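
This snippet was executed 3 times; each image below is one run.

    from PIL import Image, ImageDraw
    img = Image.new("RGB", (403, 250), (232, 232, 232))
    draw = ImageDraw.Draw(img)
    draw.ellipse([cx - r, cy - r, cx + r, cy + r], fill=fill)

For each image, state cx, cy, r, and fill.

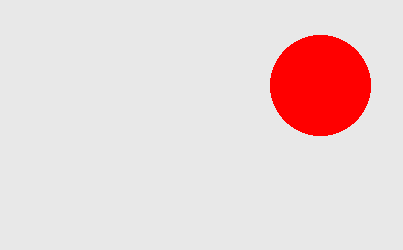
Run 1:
cx = 320; cy = 85; r = 50; fill = 'red'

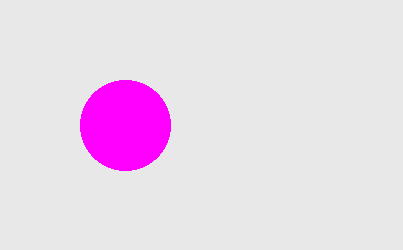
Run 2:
cx = 125
cy = 125
r = 45
fill = 'magenta'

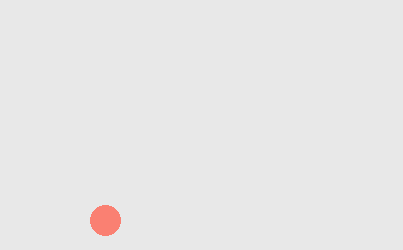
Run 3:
cx = 105
cy = 220
r = 15
fill = 'salmon'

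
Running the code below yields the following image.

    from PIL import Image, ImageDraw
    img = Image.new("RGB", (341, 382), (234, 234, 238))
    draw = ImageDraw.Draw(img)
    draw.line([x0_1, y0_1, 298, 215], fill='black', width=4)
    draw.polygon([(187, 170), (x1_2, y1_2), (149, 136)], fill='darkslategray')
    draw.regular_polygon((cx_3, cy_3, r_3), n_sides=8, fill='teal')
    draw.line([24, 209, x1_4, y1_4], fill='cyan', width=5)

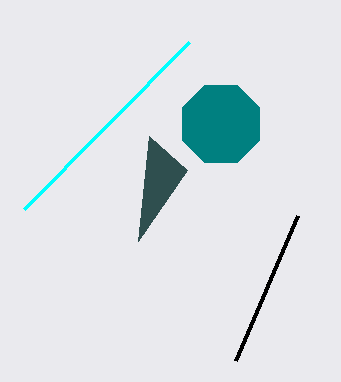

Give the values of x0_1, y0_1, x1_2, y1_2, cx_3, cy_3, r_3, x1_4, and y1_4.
x0_1 = 236
y0_1 = 360
x1_2 = 138
y1_2 = 241
cx_3 = 221
cy_3 = 124
r_3 = 42
x1_4 = 189
y1_4 = 42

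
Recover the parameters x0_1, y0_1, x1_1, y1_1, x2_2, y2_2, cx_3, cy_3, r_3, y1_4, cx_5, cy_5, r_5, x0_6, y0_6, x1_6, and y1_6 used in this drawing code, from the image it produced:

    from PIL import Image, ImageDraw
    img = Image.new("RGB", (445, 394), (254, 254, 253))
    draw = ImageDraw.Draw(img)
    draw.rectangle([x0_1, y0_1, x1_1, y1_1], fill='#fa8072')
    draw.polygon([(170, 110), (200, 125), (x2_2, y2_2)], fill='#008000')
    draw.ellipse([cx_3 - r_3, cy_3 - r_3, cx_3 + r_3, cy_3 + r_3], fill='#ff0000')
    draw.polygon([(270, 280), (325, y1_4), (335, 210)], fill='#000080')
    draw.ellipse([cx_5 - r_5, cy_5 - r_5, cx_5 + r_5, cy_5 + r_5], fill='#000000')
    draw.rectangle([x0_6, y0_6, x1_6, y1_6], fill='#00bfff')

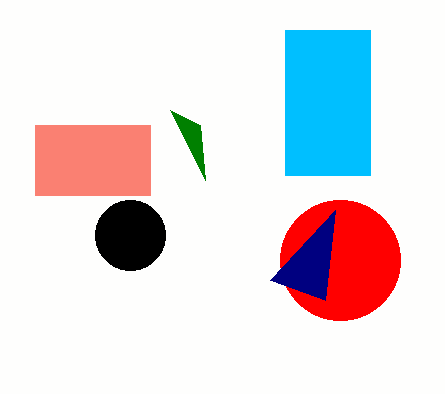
x0_1 = 35
y0_1 = 125
x1_1 = 150
y1_1 = 195
x2_2 = 205
y2_2 = 180
cx_3 = 340
cy_3 = 260
r_3 = 60
y1_4 = 300
cx_5 = 130
cy_5 = 235
r_5 = 35
x0_6 = 285
y0_6 = 30
x1_6 = 370
y1_6 = 175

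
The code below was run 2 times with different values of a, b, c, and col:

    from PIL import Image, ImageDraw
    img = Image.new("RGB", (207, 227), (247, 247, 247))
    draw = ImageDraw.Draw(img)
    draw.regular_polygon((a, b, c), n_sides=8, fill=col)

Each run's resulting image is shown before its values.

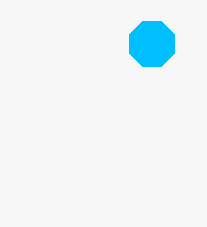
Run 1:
a = 152, b = 44, c = 24, col = 'deepskyblue'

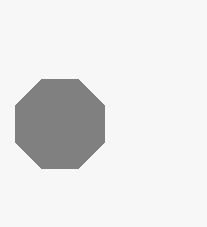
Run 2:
a = 60
b = 124
c = 48
col = 'gray'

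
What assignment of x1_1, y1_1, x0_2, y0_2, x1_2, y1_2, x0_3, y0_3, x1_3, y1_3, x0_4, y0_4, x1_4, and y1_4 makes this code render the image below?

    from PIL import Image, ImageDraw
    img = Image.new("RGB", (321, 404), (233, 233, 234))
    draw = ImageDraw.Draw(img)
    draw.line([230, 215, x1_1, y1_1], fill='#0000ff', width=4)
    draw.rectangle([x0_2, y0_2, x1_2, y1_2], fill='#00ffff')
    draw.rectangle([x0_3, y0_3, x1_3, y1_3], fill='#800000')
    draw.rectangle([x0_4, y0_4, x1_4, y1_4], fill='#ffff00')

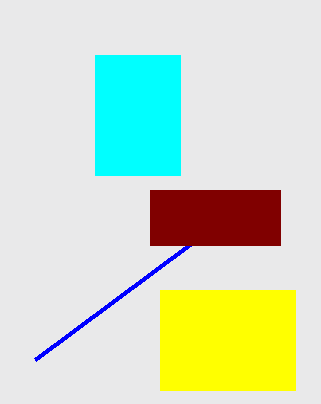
x1_1 = 35
y1_1 = 360
x0_2 = 95
y0_2 = 55
x1_2 = 180
y1_2 = 175
x0_3 = 150
y0_3 = 190
x1_3 = 280
y1_3 = 245
x0_4 = 160
y0_4 = 290
x1_4 = 295
y1_4 = 390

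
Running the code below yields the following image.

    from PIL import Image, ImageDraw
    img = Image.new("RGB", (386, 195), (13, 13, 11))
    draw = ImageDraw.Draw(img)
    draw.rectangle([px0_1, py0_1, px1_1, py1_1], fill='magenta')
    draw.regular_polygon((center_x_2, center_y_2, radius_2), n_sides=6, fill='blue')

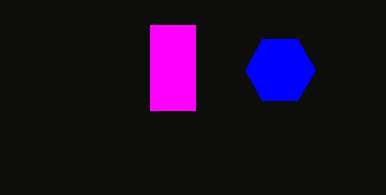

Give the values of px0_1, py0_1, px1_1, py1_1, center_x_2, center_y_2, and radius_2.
px0_1 = 150; py0_1 = 25; px1_1 = 195; py1_1 = 110; center_x_2 = 280; center_y_2 = 70; radius_2 = 35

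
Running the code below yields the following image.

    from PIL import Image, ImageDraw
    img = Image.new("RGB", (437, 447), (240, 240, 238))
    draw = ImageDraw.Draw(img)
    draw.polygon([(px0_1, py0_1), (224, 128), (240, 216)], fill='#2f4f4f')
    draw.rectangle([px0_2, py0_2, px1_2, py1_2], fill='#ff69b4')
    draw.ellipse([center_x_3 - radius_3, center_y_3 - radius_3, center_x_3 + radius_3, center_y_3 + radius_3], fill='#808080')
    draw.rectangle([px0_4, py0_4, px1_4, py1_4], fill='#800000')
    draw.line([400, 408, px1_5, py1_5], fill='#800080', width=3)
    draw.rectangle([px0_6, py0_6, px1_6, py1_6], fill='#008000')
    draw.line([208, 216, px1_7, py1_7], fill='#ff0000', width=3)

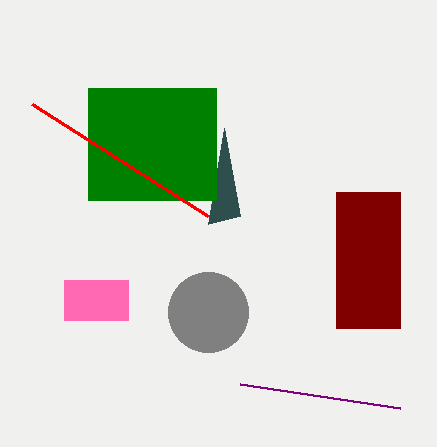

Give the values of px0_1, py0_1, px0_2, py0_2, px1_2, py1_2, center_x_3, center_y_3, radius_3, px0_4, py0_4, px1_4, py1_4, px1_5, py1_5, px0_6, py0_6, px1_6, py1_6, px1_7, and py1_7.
px0_1 = 208
py0_1 = 224
px0_2 = 64
py0_2 = 280
px1_2 = 128
py1_2 = 320
center_x_3 = 208
center_y_3 = 312
radius_3 = 40
px0_4 = 336
py0_4 = 192
px1_4 = 400
py1_4 = 328
px1_5 = 240
py1_5 = 384
px0_6 = 88
py0_6 = 88
px1_6 = 216
py1_6 = 200
px1_7 = 32
py1_7 = 104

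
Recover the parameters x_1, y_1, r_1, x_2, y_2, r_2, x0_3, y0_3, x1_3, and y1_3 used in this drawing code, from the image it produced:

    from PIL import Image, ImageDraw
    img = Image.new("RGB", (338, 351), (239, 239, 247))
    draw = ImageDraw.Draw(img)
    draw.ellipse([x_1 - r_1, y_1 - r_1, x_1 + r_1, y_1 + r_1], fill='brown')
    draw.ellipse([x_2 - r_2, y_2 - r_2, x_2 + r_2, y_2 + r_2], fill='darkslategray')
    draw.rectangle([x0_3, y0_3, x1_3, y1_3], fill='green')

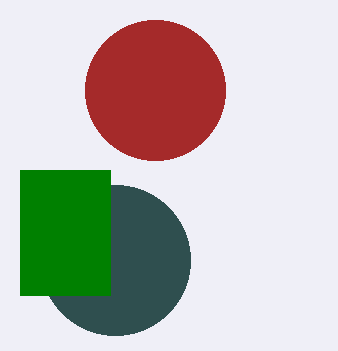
x_1 = 155; y_1 = 90; r_1 = 70; x_2 = 115; y_2 = 260; r_2 = 75; x0_3 = 20; y0_3 = 170; x1_3 = 110; y1_3 = 295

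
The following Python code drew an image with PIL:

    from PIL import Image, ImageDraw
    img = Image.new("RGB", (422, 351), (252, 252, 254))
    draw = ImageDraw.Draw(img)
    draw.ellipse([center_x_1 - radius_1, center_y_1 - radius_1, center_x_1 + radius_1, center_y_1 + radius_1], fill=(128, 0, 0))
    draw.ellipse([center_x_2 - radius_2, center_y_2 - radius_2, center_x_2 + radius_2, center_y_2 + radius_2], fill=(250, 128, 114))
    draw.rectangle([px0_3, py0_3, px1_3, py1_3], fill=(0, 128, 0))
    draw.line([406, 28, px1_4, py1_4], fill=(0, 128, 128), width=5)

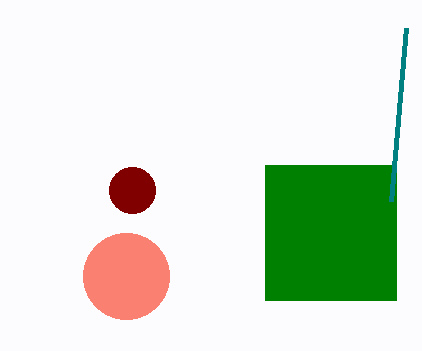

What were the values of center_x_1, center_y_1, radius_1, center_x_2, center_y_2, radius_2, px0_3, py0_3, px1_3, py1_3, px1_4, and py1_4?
center_x_1 = 132
center_y_1 = 190
radius_1 = 23
center_x_2 = 126
center_y_2 = 276
radius_2 = 43
px0_3 = 265
py0_3 = 165
px1_3 = 396
py1_3 = 300
px1_4 = 391
py1_4 = 201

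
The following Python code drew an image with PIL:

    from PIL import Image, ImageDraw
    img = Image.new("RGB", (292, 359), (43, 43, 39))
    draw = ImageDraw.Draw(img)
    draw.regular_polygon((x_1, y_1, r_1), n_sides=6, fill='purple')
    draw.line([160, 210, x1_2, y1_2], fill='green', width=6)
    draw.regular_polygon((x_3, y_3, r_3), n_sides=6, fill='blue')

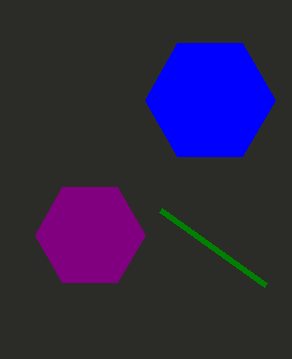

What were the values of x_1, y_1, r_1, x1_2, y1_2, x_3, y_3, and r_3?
x_1 = 90; y_1 = 235; r_1 = 55; x1_2 = 265; y1_2 = 285; x_3 = 210; y_3 = 100; r_3 = 65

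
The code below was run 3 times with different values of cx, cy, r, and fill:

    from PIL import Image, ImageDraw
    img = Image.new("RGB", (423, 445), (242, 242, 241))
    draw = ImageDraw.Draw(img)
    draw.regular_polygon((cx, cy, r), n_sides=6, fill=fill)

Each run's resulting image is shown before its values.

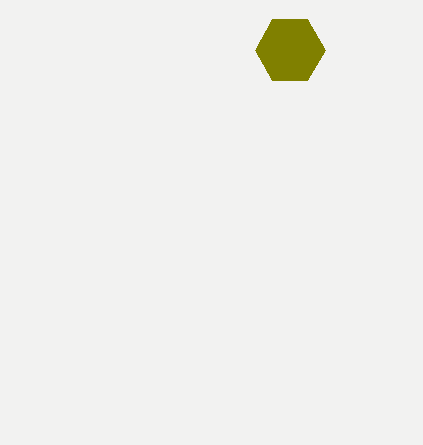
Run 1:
cx = 290
cy = 50
r = 35
fill = 'olive'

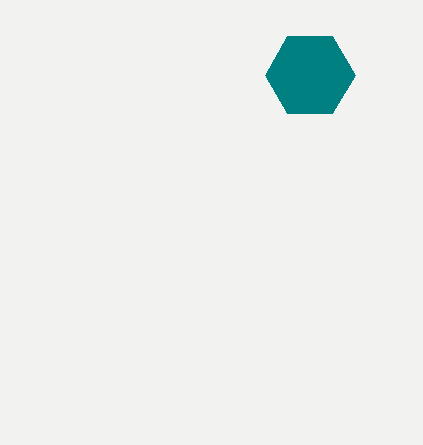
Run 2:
cx = 310, cy = 75, r = 45, fill = 'teal'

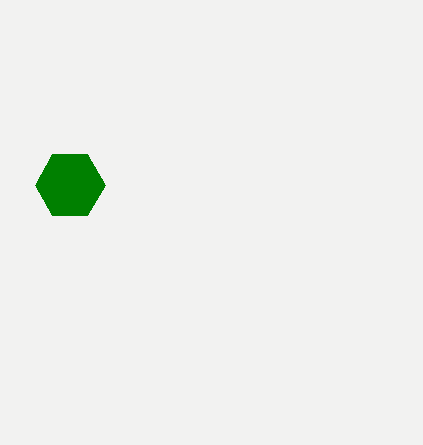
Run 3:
cx = 70
cy = 185
r = 35
fill = 'green'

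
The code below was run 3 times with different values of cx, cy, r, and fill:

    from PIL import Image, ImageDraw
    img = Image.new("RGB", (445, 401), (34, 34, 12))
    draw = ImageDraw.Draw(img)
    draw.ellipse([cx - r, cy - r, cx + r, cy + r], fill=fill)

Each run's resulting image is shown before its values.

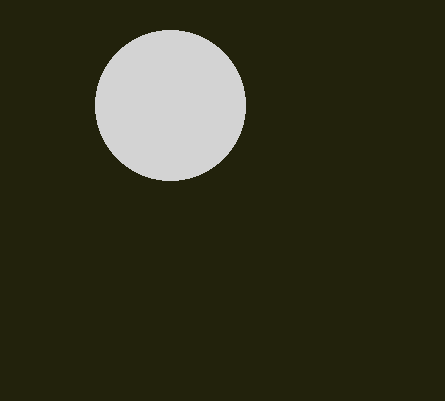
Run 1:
cx = 170; cy = 105; r = 75; fill = 'lightgray'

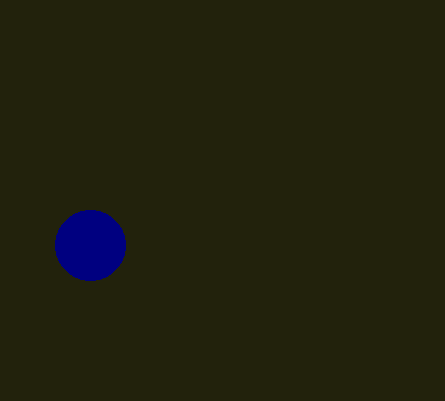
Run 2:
cx = 90, cy = 245, r = 35, fill = 'navy'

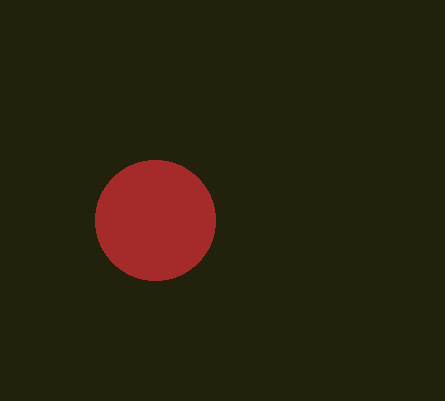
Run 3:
cx = 155; cy = 220; r = 60; fill = 'brown'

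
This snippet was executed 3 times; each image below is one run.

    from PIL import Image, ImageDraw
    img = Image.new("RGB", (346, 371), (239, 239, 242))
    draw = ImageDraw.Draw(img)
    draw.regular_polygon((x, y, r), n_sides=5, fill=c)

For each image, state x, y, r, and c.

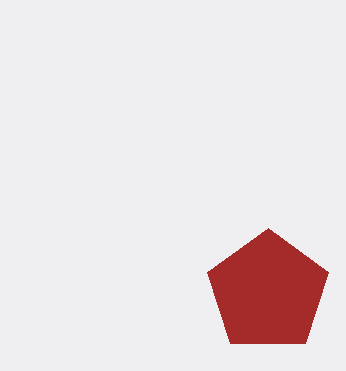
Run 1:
x = 268; y = 292; r = 64; c = 'brown'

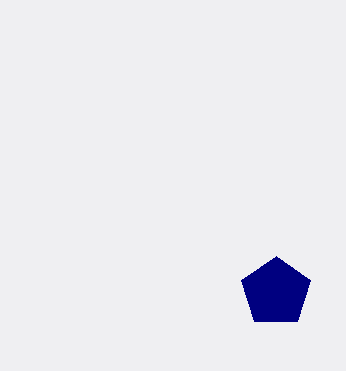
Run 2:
x = 276
y = 292
r = 36
c = 'navy'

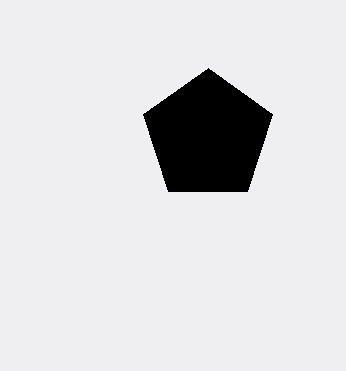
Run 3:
x = 208
y = 136
r = 68
c = 'black'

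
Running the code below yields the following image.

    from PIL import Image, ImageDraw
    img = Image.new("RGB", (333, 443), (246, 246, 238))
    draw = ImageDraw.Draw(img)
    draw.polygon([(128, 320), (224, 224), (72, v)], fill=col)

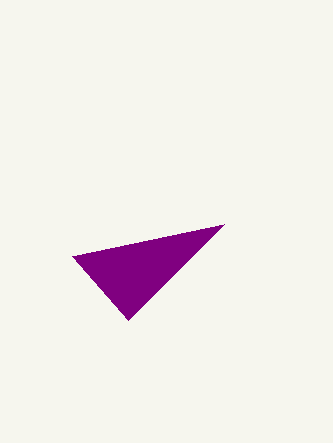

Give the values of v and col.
v = 256; col = 'purple'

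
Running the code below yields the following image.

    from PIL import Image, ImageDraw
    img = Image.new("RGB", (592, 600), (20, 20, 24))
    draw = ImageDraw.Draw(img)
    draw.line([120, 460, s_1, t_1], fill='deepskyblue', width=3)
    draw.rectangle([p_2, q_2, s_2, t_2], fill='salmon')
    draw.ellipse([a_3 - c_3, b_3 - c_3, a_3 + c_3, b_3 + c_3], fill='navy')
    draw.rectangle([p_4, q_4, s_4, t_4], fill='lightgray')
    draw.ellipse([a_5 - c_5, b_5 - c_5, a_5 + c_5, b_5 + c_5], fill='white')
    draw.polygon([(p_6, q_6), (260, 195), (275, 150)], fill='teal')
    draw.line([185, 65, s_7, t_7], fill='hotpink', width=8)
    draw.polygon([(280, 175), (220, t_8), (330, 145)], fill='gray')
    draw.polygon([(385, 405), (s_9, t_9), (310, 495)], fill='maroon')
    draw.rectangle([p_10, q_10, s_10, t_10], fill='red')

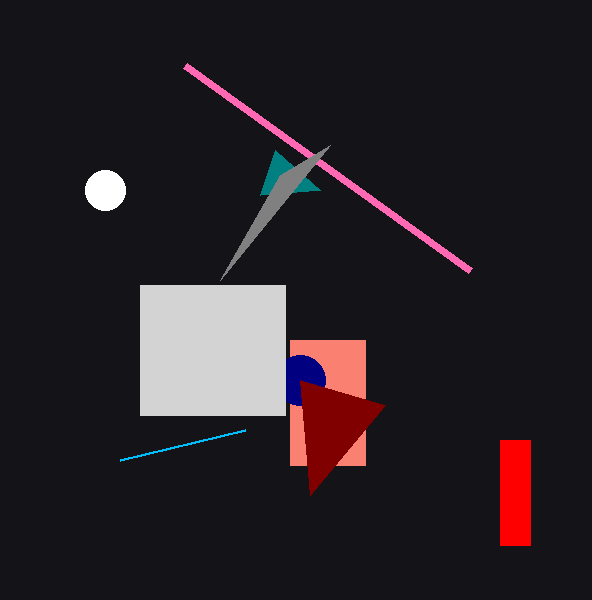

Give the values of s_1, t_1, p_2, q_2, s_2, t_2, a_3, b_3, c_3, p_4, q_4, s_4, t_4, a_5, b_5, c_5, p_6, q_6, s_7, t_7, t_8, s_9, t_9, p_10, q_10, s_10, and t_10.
s_1 = 245, t_1 = 430, p_2 = 290, q_2 = 340, s_2 = 365, t_2 = 465, a_3 = 300, b_3 = 380, c_3 = 25, p_4 = 140, q_4 = 285, s_4 = 285, t_4 = 415, a_5 = 105, b_5 = 190, c_5 = 20, p_6 = 320, q_6 = 190, s_7 = 470, t_7 = 270, t_8 = 280, s_9 = 300, t_9 = 380, p_10 = 500, q_10 = 440, s_10 = 530, t_10 = 545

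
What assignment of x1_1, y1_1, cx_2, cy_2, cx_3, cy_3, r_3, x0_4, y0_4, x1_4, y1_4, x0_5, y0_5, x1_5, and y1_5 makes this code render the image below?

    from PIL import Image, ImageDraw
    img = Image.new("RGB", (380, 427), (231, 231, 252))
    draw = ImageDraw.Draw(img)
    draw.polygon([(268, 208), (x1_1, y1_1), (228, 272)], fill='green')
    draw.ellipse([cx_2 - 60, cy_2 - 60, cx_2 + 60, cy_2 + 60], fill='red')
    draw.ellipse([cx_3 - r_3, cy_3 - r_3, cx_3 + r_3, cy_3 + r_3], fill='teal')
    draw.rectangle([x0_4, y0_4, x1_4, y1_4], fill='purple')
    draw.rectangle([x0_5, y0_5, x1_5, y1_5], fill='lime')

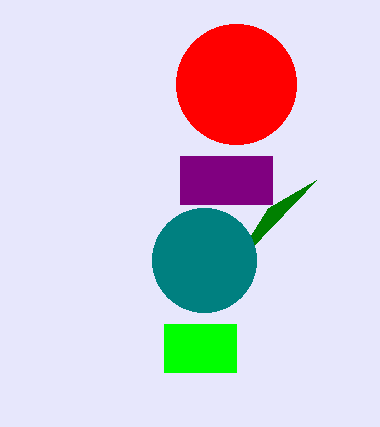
x1_1 = 316
y1_1 = 180
cx_2 = 236
cy_2 = 84
cx_3 = 204
cy_3 = 260
r_3 = 52
x0_4 = 180
y0_4 = 156
x1_4 = 272
y1_4 = 204
x0_5 = 164
y0_5 = 324
x1_5 = 236
y1_5 = 372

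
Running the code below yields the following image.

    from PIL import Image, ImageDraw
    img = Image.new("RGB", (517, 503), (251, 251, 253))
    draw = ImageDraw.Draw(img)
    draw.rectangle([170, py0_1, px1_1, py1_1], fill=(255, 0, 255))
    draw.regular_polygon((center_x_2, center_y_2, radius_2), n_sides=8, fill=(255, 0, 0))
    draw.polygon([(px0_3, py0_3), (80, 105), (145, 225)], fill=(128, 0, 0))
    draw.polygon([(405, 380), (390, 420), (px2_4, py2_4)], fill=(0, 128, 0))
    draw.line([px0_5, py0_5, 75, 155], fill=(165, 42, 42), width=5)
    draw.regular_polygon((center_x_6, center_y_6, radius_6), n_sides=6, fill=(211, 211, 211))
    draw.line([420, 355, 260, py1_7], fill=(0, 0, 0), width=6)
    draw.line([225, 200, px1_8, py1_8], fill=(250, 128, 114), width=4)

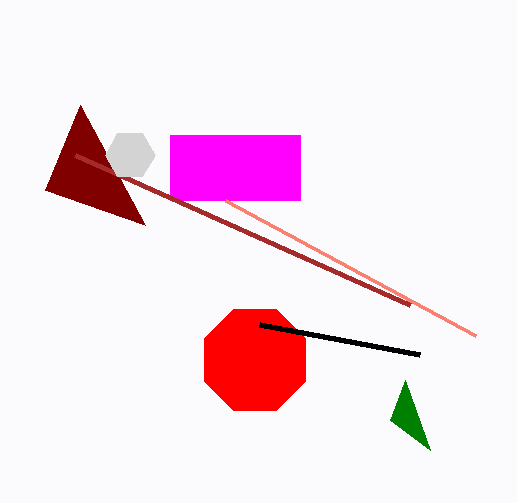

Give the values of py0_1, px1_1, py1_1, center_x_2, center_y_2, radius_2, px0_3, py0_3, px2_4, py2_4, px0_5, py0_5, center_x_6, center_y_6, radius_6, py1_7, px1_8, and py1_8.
py0_1 = 135; px1_1 = 300; py1_1 = 200; center_x_2 = 255; center_y_2 = 360; radius_2 = 55; px0_3 = 45; py0_3 = 190; px2_4 = 430; py2_4 = 450; px0_5 = 410; py0_5 = 305; center_x_6 = 130; center_y_6 = 155; radius_6 = 25; py1_7 = 325; px1_8 = 475; py1_8 = 335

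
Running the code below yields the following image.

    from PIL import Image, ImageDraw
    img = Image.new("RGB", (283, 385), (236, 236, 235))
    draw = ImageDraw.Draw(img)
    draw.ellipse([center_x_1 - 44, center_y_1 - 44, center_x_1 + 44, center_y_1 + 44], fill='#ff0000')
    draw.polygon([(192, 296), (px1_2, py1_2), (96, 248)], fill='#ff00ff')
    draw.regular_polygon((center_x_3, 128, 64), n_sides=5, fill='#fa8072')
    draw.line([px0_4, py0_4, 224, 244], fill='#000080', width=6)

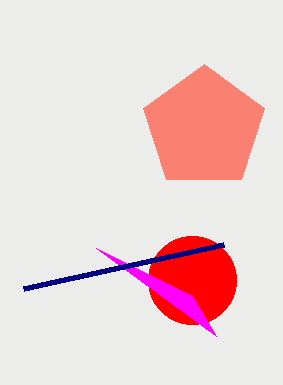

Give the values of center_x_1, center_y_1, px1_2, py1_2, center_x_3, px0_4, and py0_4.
center_x_1 = 192; center_y_1 = 280; px1_2 = 216; py1_2 = 336; center_x_3 = 204; px0_4 = 24; py0_4 = 288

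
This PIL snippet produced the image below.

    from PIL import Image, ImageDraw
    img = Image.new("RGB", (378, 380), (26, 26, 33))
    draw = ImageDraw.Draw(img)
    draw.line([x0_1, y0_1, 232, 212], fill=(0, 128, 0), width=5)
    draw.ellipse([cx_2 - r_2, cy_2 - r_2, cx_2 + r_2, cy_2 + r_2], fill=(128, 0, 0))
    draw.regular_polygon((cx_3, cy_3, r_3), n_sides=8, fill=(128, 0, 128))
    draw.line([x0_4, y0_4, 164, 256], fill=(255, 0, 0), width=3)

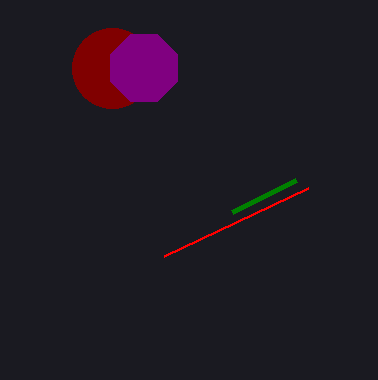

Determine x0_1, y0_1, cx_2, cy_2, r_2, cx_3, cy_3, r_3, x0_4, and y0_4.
x0_1 = 296
y0_1 = 180
cx_2 = 112
cy_2 = 68
r_2 = 40
cx_3 = 144
cy_3 = 68
r_3 = 36
x0_4 = 308
y0_4 = 188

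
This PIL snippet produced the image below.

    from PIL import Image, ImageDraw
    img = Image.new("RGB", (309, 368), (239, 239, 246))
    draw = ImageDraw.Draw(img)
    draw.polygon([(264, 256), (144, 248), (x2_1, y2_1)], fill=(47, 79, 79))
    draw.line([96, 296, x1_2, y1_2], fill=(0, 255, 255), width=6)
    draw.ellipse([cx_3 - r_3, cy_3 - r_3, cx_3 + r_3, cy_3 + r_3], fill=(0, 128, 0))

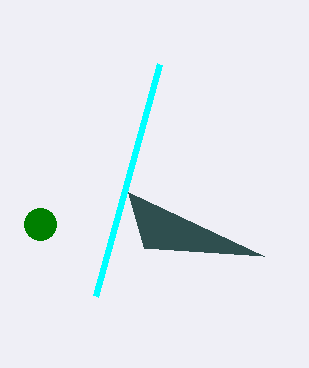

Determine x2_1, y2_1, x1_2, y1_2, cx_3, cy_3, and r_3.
x2_1 = 128, y2_1 = 192, x1_2 = 160, y1_2 = 64, cx_3 = 40, cy_3 = 224, r_3 = 16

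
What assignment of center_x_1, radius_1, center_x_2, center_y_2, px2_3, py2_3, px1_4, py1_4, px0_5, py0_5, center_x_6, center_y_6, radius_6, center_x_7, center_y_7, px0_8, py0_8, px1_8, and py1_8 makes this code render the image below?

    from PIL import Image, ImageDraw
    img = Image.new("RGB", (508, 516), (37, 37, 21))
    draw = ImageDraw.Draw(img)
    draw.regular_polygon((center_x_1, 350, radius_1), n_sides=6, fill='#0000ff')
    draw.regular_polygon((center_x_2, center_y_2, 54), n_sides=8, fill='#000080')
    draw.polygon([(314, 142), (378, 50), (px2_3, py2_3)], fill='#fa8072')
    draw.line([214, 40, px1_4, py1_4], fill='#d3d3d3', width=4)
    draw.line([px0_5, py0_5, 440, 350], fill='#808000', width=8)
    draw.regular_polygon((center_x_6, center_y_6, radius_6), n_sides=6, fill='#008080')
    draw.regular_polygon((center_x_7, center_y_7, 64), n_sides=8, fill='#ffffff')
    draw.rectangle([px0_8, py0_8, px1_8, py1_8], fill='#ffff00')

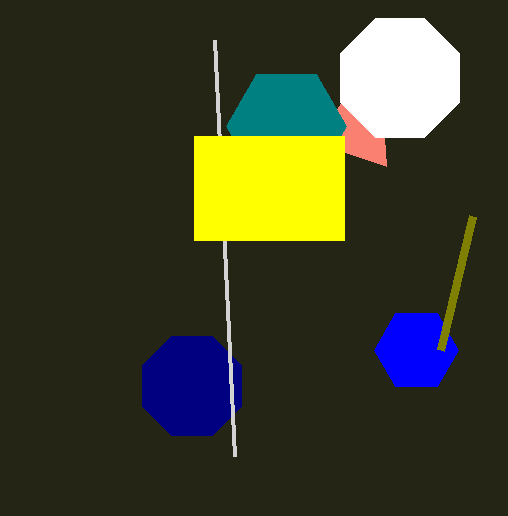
center_x_1 = 416, radius_1 = 42, center_x_2 = 192, center_y_2 = 386, px2_3 = 386, py2_3 = 166, px1_4 = 234, py1_4 = 456, px0_5 = 472, py0_5 = 216, center_x_6 = 286, center_y_6 = 126, radius_6 = 60, center_x_7 = 400, center_y_7 = 78, px0_8 = 194, py0_8 = 136, px1_8 = 344, py1_8 = 240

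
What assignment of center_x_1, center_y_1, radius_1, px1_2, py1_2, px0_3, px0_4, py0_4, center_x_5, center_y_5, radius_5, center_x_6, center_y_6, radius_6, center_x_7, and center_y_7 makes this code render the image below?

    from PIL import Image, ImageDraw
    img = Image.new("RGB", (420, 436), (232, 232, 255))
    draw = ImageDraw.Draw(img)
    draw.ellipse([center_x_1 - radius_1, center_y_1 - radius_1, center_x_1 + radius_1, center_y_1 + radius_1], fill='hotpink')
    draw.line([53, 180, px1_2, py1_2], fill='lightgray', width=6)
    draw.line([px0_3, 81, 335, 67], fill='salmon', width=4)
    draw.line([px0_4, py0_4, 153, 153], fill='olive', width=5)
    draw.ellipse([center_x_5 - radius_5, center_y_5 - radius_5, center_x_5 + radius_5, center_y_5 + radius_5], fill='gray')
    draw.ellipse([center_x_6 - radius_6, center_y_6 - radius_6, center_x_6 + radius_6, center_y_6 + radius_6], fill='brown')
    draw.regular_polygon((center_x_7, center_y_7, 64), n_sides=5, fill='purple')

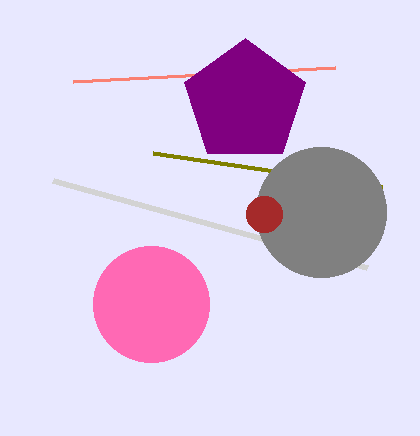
center_x_1 = 151; center_y_1 = 304; radius_1 = 58; px1_2 = 367; py1_2 = 267; px0_3 = 73; px0_4 = 382; py0_4 = 187; center_x_5 = 321; center_y_5 = 212; radius_5 = 65; center_x_6 = 264; center_y_6 = 214; radius_6 = 18; center_x_7 = 245; center_y_7 = 102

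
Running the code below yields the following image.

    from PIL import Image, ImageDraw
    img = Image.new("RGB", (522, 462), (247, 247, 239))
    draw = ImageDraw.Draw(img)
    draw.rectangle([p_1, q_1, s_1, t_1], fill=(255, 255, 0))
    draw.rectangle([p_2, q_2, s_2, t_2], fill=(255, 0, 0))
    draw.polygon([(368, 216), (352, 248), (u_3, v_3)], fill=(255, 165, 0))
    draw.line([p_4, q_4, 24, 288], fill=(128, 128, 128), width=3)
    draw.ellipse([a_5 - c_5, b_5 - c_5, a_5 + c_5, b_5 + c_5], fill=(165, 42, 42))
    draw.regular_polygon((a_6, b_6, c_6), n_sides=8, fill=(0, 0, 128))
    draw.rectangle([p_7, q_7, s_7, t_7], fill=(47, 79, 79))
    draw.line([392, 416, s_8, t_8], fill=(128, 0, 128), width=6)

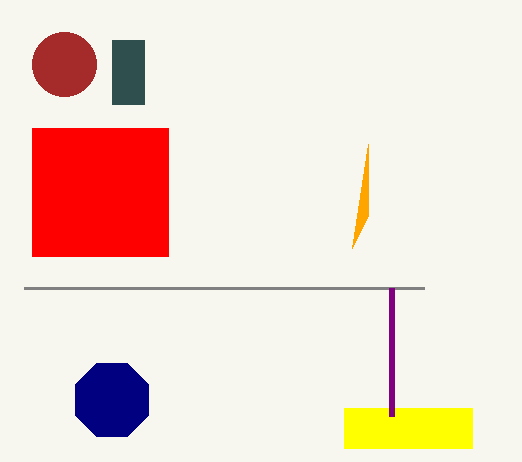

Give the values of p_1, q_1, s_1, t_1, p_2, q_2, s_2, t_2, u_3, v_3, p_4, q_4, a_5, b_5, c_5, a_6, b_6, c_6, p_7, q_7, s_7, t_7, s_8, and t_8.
p_1 = 344; q_1 = 408; s_1 = 472; t_1 = 448; p_2 = 32; q_2 = 128; s_2 = 168; t_2 = 256; u_3 = 368; v_3 = 144; p_4 = 424; q_4 = 288; a_5 = 64; b_5 = 64; c_5 = 32; a_6 = 112; b_6 = 400; c_6 = 40; p_7 = 112; q_7 = 40; s_7 = 144; t_7 = 104; s_8 = 392; t_8 = 288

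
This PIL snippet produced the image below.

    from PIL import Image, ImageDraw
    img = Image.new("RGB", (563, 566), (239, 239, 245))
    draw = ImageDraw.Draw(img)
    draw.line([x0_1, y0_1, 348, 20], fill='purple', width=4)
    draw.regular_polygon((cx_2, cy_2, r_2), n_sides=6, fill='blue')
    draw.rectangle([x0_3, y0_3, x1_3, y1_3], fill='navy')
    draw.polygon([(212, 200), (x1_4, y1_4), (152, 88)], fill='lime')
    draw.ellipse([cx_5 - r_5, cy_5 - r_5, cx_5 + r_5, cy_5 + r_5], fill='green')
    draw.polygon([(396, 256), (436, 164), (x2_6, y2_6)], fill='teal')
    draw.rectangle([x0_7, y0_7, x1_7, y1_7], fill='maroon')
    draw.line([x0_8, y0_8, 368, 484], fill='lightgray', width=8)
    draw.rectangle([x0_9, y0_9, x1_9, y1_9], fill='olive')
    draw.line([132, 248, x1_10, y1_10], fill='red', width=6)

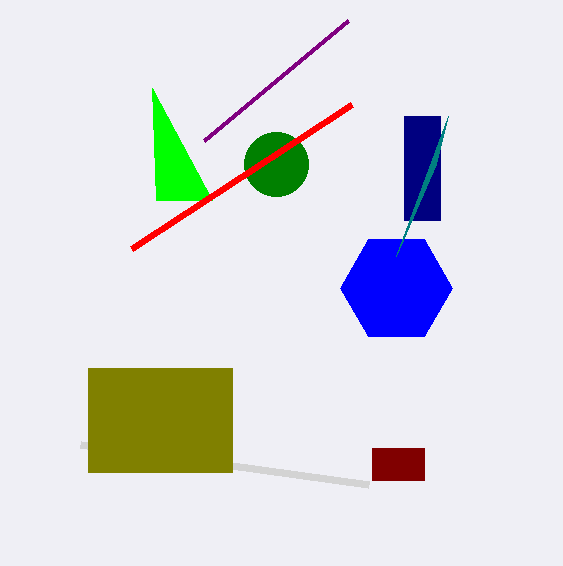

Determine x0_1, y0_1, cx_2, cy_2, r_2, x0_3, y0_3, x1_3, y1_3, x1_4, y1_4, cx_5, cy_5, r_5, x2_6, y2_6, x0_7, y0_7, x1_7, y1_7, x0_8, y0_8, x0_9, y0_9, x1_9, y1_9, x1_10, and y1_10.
x0_1 = 204; y0_1 = 140; cx_2 = 396; cy_2 = 288; r_2 = 56; x0_3 = 404; y0_3 = 116; x1_3 = 440; y1_3 = 220; x1_4 = 156; y1_4 = 200; cx_5 = 276; cy_5 = 164; r_5 = 32; x2_6 = 448; y2_6 = 116; x0_7 = 372; y0_7 = 448; x1_7 = 424; y1_7 = 480; x0_8 = 80; y0_8 = 444; x0_9 = 88; y0_9 = 368; x1_9 = 232; y1_9 = 472; x1_10 = 352; y1_10 = 104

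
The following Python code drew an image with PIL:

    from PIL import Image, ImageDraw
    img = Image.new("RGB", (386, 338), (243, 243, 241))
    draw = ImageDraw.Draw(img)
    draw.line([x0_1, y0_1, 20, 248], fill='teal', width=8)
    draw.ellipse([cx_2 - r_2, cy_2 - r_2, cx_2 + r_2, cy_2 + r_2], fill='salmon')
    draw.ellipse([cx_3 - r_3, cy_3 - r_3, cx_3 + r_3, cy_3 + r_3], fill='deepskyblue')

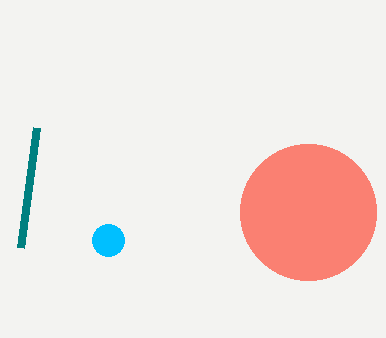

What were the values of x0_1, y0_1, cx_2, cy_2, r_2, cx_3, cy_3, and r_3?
x0_1 = 36
y0_1 = 128
cx_2 = 308
cy_2 = 212
r_2 = 68
cx_3 = 108
cy_3 = 240
r_3 = 16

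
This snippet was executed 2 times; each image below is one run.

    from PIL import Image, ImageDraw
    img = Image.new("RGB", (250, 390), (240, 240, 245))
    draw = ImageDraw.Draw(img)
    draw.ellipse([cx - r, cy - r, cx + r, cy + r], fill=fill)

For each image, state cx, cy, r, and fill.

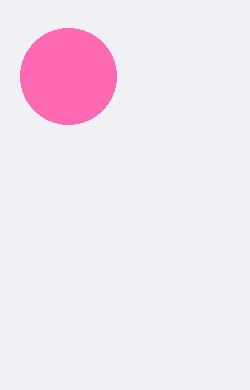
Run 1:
cx = 68, cy = 76, r = 48, fill = 'hotpink'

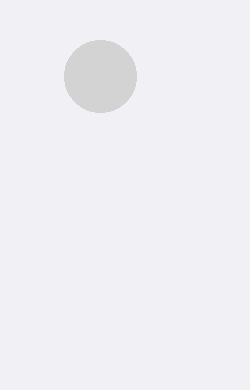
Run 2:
cx = 100; cy = 76; r = 36; fill = 'lightgray'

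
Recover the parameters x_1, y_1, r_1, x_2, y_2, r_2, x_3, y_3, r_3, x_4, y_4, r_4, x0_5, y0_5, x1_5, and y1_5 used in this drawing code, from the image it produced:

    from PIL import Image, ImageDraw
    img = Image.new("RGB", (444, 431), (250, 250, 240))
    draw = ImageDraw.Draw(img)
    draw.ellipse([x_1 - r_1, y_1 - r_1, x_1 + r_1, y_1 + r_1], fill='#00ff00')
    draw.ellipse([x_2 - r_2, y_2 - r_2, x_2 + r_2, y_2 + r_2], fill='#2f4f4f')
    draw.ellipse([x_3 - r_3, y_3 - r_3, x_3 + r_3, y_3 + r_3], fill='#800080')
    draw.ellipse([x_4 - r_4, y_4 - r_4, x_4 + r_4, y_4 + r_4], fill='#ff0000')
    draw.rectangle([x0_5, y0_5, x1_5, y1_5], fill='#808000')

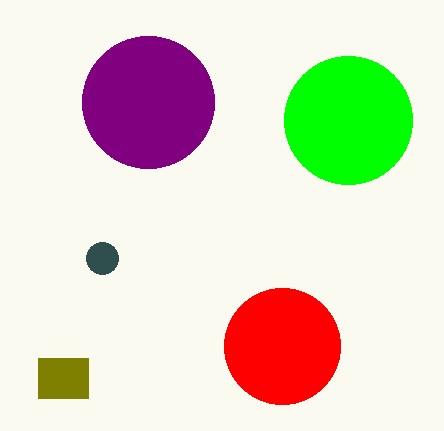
x_1 = 348, y_1 = 120, r_1 = 64, x_2 = 102, y_2 = 258, r_2 = 16, x_3 = 148, y_3 = 102, r_3 = 66, x_4 = 282, y_4 = 346, r_4 = 58, x0_5 = 38, y0_5 = 358, x1_5 = 88, y1_5 = 398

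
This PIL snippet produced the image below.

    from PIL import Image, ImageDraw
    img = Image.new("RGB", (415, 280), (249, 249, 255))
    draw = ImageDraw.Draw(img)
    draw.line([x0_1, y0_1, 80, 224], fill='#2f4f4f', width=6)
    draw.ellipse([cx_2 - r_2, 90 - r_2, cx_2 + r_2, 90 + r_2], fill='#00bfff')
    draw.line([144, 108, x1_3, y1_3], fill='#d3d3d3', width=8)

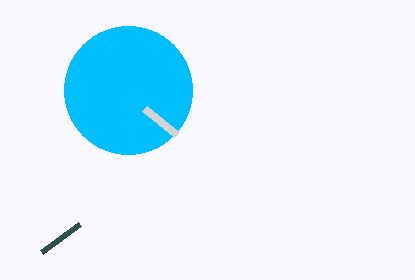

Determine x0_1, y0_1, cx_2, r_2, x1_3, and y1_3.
x0_1 = 42
y0_1 = 252
cx_2 = 128
r_2 = 64
x1_3 = 176
y1_3 = 134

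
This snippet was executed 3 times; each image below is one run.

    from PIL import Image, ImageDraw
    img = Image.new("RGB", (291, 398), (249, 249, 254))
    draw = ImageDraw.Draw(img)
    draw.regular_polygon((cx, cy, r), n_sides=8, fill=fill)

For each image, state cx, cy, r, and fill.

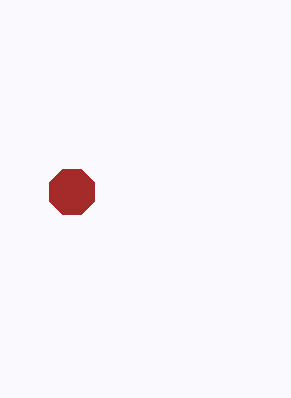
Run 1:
cx = 72
cy = 192
r = 24
fill = 'brown'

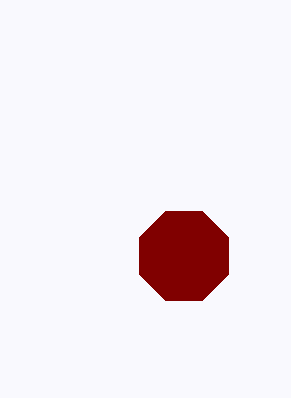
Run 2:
cx = 184
cy = 256
r = 48
fill = 'maroon'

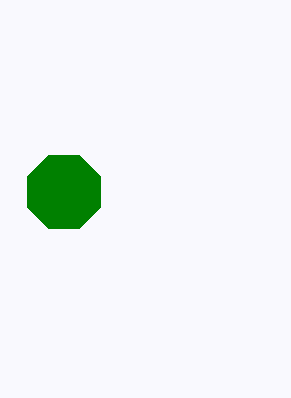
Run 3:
cx = 64
cy = 192
r = 40
fill = 'green'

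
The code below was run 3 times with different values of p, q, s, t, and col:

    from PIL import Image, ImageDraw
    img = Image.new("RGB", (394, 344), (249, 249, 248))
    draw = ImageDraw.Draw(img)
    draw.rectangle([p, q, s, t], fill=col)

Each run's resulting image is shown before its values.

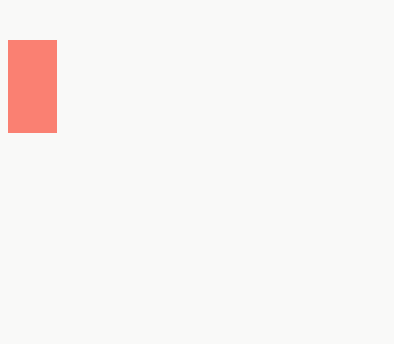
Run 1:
p = 8, q = 40, s = 56, t = 132, col = 'salmon'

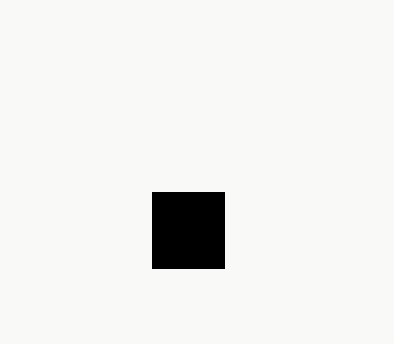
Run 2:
p = 152; q = 192; s = 224; t = 268; col = 'black'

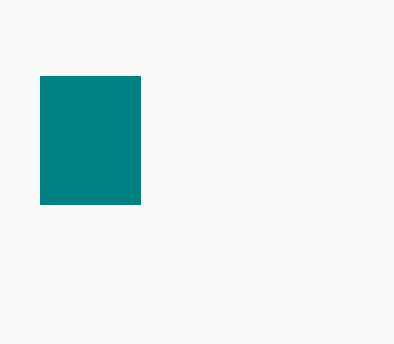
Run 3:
p = 40
q = 76
s = 140
t = 204
col = 'teal'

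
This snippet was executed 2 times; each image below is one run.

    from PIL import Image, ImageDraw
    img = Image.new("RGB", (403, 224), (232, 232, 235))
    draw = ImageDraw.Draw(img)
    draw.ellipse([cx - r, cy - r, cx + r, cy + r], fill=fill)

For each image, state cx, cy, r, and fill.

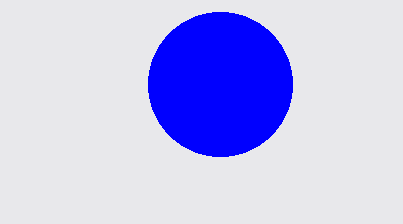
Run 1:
cx = 220; cy = 84; r = 72; fill = 'blue'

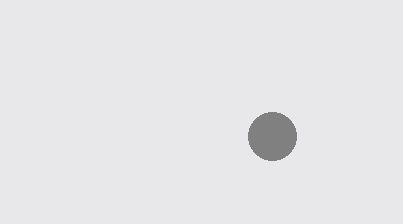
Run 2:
cx = 272
cy = 136
r = 24
fill = 'gray'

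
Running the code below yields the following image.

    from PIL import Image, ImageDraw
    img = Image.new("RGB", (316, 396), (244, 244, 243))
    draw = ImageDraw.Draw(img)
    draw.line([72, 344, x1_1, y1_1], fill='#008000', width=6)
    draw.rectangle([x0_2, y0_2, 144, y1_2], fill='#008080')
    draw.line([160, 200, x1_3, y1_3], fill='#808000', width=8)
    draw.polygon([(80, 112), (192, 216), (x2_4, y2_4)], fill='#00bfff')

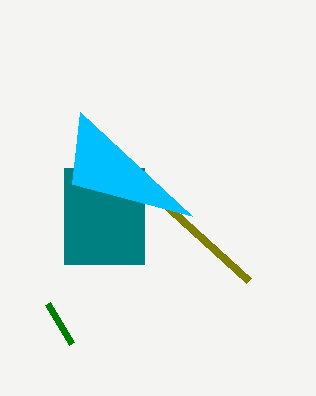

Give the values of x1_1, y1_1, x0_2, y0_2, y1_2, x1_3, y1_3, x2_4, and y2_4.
x1_1 = 48; y1_1 = 304; x0_2 = 64; y0_2 = 168; y1_2 = 264; x1_3 = 248; y1_3 = 280; x2_4 = 72; y2_4 = 184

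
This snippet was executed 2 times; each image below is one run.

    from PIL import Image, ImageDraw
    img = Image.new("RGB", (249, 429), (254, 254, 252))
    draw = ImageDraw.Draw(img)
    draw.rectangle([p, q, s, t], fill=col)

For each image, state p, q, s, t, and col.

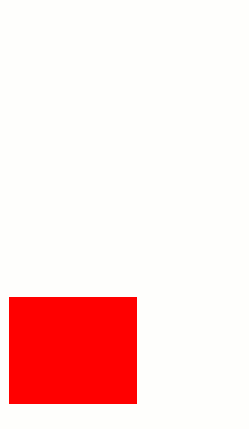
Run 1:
p = 9
q = 297
s = 136
t = 403
col = 'red'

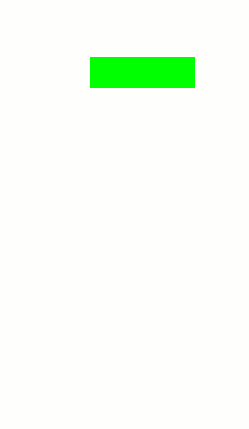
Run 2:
p = 90
q = 57
s = 194
t = 87
col = 'lime'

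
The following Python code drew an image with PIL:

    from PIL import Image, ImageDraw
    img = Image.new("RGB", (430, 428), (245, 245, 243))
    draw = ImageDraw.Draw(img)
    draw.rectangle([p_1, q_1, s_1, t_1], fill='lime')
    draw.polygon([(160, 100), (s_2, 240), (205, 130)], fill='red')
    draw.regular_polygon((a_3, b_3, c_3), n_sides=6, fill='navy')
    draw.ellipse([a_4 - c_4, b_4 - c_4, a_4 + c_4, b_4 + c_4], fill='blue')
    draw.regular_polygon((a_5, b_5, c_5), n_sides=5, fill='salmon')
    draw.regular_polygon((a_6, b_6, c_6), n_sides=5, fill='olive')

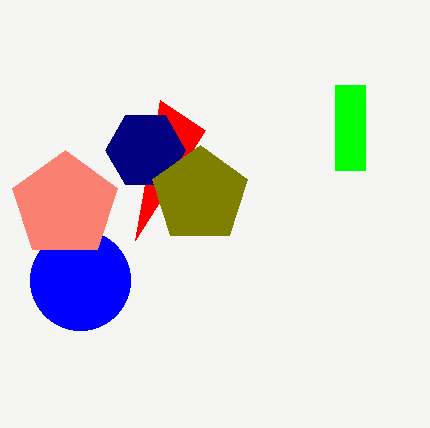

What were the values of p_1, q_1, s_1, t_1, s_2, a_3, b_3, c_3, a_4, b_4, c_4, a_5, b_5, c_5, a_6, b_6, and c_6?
p_1 = 335; q_1 = 85; s_1 = 365; t_1 = 170; s_2 = 135; a_3 = 145; b_3 = 150; c_3 = 40; a_4 = 80; b_4 = 280; c_4 = 50; a_5 = 65; b_5 = 205; c_5 = 55; a_6 = 200; b_6 = 195; c_6 = 50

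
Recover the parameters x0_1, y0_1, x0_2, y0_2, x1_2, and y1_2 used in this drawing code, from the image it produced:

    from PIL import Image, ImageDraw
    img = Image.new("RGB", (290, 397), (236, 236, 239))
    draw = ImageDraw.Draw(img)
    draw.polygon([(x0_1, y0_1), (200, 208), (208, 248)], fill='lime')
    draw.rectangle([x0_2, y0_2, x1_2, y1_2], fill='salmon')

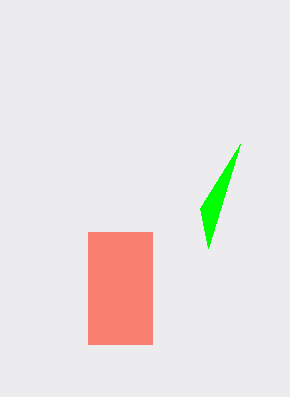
x0_1 = 240, y0_1 = 144, x0_2 = 88, y0_2 = 232, x1_2 = 152, y1_2 = 344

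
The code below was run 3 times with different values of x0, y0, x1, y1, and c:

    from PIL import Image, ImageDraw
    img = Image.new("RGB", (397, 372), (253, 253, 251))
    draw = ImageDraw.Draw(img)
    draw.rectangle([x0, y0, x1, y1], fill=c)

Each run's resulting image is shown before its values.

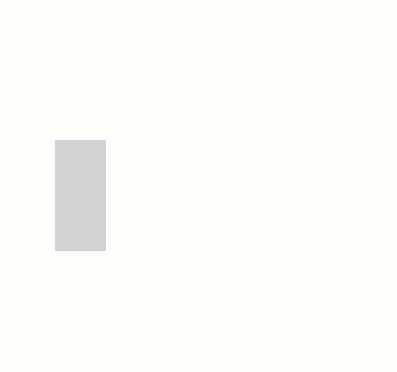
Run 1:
x0 = 55, y0 = 140, x1 = 105, y1 = 250, c = 'lightgray'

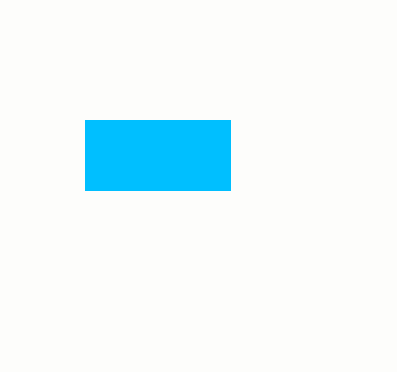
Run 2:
x0 = 85, y0 = 120, x1 = 230, y1 = 190, c = 'deepskyblue'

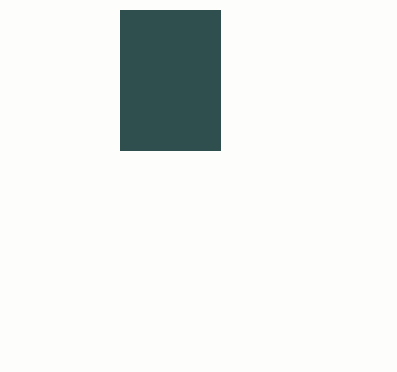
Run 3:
x0 = 120, y0 = 10, x1 = 220, y1 = 150, c = 'darkslategray'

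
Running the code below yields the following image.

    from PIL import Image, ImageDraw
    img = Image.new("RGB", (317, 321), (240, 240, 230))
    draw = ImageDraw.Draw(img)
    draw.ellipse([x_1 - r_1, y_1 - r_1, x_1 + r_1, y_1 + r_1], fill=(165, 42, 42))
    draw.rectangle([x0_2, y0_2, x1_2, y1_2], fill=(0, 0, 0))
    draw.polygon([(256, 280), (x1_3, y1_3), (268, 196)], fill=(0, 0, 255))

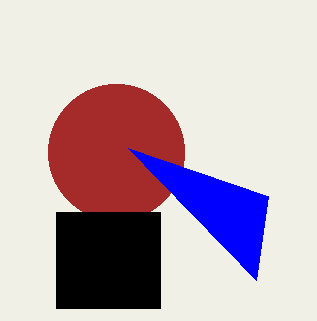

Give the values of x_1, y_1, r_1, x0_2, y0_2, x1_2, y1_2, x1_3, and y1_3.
x_1 = 116; y_1 = 152; r_1 = 68; x0_2 = 56; y0_2 = 212; x1_2 = 160; y1_2 = 308; x1_3 = 128; y1_3 = 148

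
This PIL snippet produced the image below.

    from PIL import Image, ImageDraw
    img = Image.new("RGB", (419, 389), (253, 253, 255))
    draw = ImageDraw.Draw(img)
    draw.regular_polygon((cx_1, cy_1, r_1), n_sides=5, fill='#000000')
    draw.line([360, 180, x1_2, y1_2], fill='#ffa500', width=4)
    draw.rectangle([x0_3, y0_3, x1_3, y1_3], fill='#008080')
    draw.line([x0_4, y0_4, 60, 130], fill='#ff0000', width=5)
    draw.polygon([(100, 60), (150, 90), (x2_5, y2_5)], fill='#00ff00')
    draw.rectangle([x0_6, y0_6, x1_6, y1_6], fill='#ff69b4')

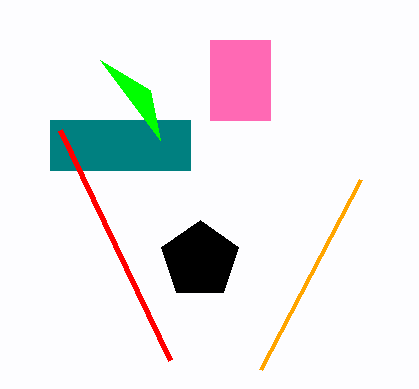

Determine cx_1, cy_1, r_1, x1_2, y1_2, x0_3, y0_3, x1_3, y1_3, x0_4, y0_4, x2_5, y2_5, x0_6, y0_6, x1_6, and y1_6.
cx_1 = 200, cy_1 = 260, r_1 = 40, x1_2 = 260, y1_2 = 370, x0_3 = 50, y0_3 = 120, x1_3 = 190, y1_3 = 170, x0_4 = 170, y0_4 = 360, x2_5 = 160, y2_5 = 140, x0_6 = 210, y0_6 = 40, x1_6 = 270, y1_6 = 120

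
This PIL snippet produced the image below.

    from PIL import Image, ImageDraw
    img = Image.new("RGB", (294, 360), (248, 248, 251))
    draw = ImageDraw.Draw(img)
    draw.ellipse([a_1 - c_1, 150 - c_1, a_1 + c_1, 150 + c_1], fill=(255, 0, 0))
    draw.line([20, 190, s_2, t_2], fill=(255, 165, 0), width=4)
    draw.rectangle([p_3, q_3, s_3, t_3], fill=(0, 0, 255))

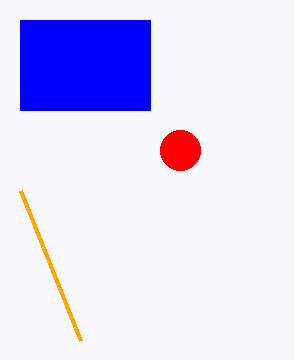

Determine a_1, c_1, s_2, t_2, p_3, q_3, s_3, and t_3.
a_1 = 180
c_1 = 20
s_2 = 80
t_2 = 340
p_3 = 20
q_3 = 20
s_3 = 150
t_3 = 110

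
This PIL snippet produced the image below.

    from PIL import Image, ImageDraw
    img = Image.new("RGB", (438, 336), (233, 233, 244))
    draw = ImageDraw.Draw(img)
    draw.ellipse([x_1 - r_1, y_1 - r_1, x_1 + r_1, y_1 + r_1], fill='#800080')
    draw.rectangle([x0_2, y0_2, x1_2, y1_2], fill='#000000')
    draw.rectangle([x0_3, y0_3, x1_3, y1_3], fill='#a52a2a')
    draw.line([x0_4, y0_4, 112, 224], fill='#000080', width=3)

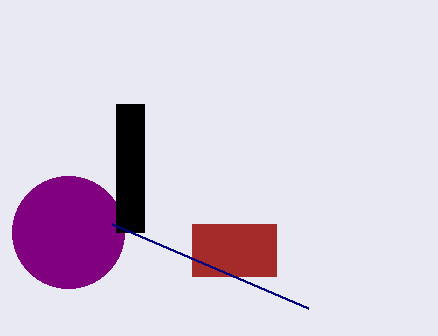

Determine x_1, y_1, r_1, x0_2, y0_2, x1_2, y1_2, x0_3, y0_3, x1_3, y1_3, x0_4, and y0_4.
x_1 = 68; y_1 = 232; r_1 = 56; x0_2 = 116; y0_2 = 104; x1_2 = 144; y1_2 = 232; x0_3 = 192; y0_3 = 224; x1_3 = 276; y1_3 = 276; x0_4 = 308; y0_4 = 308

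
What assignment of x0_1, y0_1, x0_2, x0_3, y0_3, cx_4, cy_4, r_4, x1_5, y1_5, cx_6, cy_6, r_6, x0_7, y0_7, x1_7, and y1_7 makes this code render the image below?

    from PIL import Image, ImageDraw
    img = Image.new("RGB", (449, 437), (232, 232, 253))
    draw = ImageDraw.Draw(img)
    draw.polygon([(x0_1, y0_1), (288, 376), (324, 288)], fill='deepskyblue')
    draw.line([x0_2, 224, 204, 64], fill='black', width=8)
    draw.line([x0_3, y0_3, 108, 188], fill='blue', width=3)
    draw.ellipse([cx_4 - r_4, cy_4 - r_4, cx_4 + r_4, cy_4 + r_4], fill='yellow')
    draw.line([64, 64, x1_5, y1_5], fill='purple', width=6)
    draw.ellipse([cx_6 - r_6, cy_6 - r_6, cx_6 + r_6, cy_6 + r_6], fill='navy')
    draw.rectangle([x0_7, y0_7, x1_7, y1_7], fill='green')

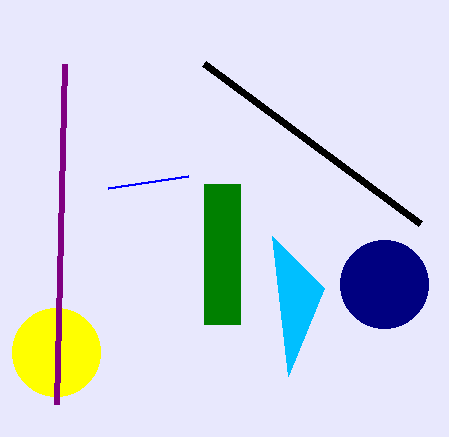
x0_1 = 272; y0_1 = 236; x0_2 = 420; x0_3 = 188; y0_3 = 176; cx_4 = 56; cy_4 = 352; r_4 = 44; x1_5 = 56; y1_5 = 404; cx_6 = 384; cy_6 = 284; r_6 = 44; x0_7 = 204; y0_7 = 184; x1_7 = 240; y1_7 = 324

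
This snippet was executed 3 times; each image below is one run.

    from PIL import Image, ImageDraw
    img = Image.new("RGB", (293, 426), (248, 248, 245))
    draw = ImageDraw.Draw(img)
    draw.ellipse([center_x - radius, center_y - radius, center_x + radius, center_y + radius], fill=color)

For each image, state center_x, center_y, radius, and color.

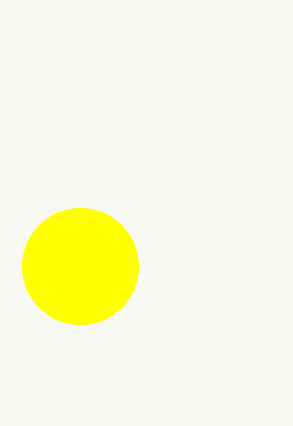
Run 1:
center_x = 80, center_y = 266, radius = 58, color = 'yellow'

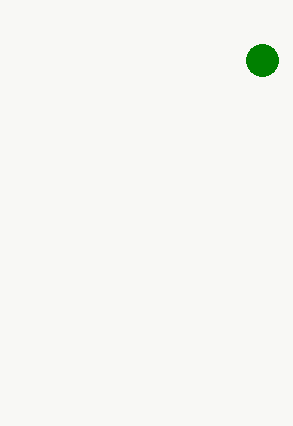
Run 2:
center_x = 262
center_y = 60
radius = 16
color = 'green'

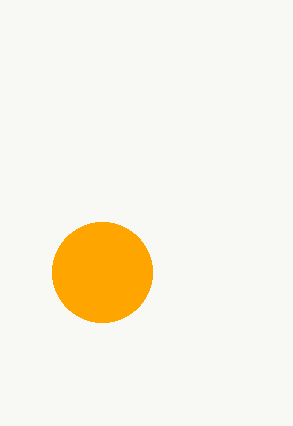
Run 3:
center_x = 102
center_y = 272
radius = 50
color = 'orange'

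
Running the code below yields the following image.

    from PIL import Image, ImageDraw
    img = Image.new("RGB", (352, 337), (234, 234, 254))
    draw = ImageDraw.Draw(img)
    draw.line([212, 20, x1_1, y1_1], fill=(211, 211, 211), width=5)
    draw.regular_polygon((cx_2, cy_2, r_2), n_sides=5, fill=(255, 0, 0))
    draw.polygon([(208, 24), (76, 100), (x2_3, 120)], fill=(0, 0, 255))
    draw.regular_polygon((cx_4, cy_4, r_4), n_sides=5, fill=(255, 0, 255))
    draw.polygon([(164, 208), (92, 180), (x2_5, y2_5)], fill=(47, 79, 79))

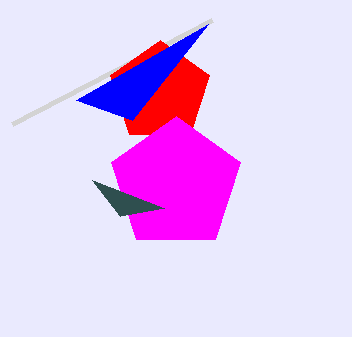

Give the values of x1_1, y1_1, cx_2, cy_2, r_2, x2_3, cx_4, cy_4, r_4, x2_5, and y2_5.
x1_1 = 12
y1_1 = 124
cx_2 = 160
cy_2 = 92
r_2 = 52
x2_3 = 132
cx_4 = 176
cy_4 = 184
r_4 = 68
x2_5 = 120
y2_5 = 216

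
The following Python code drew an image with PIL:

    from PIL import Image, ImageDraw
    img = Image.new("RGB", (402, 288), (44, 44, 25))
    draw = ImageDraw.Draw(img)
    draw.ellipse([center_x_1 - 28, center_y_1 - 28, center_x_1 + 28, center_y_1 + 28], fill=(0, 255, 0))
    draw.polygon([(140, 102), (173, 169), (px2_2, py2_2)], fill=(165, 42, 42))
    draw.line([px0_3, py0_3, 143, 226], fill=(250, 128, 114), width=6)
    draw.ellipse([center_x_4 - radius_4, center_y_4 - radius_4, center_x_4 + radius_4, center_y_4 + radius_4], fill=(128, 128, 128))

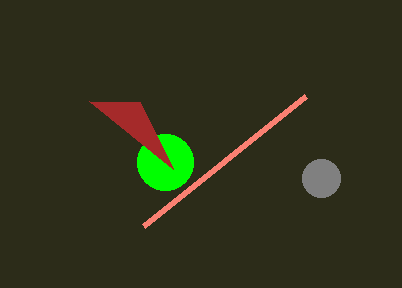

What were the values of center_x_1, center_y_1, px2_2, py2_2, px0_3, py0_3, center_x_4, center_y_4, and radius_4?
center_x_1 = 165, center_y_1 = 162, px2_2 = 89, py2_2 = 101, px0_3 = 305, py0_3 = 96, center_x_4 = 321, center_y_4 = 178, radius_4 = 19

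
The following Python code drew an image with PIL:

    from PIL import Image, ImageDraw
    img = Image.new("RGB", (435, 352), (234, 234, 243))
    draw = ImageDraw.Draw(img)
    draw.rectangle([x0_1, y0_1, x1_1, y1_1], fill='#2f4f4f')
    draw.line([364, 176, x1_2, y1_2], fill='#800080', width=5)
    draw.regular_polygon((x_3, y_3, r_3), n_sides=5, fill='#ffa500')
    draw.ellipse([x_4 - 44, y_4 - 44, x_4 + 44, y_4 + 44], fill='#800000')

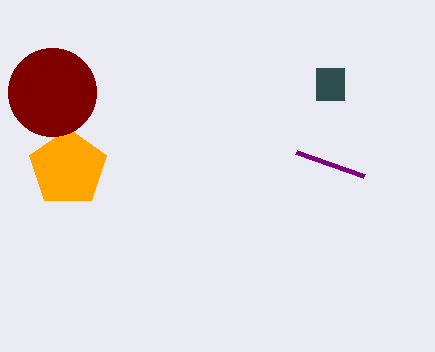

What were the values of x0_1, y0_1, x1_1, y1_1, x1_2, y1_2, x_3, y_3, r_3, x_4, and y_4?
x0_1 = 316, y0_1 = 68, x1_1 = 344, y1_1 = 100, x1_2 = 296, y1_2 = 152, x_3 = 68, y_3 = 168, r_3 = 40, x_4 = 52, y_4 = 92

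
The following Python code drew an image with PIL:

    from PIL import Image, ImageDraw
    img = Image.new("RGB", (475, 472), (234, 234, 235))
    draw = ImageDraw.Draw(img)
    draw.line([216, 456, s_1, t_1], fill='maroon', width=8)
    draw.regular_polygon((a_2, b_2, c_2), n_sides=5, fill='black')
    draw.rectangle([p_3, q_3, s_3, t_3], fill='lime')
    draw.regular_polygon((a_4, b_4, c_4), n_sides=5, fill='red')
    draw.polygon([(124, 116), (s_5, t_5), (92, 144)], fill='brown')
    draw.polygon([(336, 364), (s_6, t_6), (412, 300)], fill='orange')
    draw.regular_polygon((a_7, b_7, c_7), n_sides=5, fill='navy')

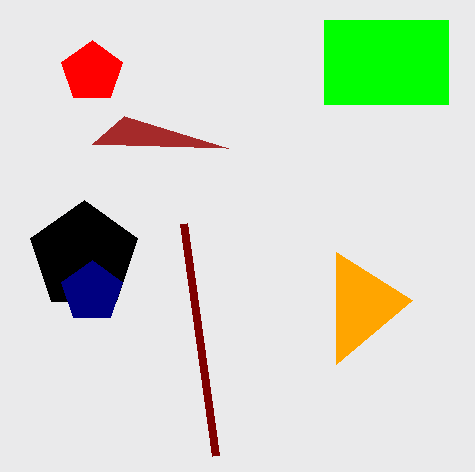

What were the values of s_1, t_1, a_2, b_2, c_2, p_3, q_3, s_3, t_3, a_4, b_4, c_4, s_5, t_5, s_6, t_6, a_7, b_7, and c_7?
s_1 = 184, t_1 = 224, a_2 = 84, b_2 = 256, c_2 = 56, p_3 = 324, q_3 = 20, s_3 = 448, t_3 = 104, a_4 = 92, b_4 = 72, c_4 = 32, s_5 = 228, t_5 = 148, s_6 = 336, t_6 = 252, a_7 = 92, b_7 = 292, c_7 = 32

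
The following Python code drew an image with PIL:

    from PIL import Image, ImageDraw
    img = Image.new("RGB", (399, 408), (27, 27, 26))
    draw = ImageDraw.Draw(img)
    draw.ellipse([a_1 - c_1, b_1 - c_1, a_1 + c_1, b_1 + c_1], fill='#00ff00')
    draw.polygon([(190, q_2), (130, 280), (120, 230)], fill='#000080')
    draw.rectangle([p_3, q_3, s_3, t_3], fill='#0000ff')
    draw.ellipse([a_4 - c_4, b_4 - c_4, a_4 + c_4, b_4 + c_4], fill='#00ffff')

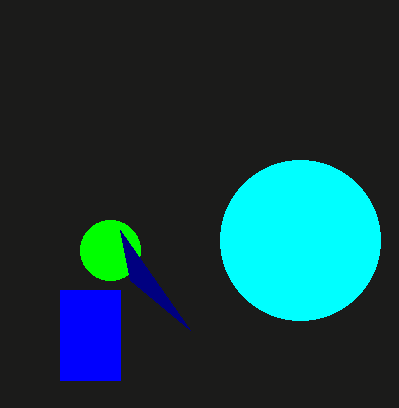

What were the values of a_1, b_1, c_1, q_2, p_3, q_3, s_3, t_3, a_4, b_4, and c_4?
a_1 = 110, b_1 = 250, c_1 = 30, q_2 = 330, p_3 = 60, q_3 = 290, s_3 = 120, t_3 = 380, a_4 = 300, b_4 = 240, c_4 = 80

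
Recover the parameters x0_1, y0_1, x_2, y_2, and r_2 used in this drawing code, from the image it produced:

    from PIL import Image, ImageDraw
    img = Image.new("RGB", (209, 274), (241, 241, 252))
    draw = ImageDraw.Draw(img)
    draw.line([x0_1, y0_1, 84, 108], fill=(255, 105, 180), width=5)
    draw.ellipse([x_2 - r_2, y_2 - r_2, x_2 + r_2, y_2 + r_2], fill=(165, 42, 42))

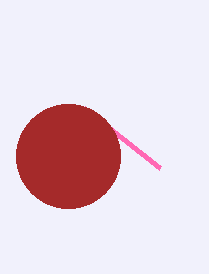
x0_1 = 160, y0_1 = 168, x_2 = 68, y_2 = 156, r_2 = 52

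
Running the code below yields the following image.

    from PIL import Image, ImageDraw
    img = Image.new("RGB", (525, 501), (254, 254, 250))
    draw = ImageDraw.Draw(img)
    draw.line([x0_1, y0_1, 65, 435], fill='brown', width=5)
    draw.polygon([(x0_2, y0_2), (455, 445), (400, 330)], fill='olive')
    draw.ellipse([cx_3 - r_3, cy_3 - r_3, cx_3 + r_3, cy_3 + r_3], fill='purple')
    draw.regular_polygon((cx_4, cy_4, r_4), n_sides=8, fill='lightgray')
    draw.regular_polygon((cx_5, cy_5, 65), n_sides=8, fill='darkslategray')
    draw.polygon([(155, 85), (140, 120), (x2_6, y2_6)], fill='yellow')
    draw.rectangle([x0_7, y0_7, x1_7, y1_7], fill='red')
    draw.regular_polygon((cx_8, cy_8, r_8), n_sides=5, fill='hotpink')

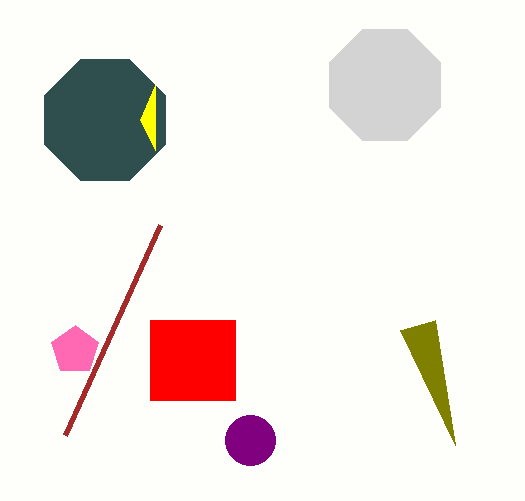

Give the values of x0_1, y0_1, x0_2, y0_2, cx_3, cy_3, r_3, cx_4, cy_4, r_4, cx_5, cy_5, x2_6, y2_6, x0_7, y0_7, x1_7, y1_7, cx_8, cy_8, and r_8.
x0_1 = 160; y0_1 = 225; x0_2 = 435; y0_2 = 320; cx_3 = 250; cy_3 = 440; r_3 = 25; cx_4 = 385; cy_4 = 85; r_4 = 60; cx_5 = 105; cy_5 = 120; x2_6 = 155; y2_6 = 150; x0_7 = 150; y0_7 = 320; x1_7 = 235; y1_7 = 400; cx_8 = 75; cy_8 = 350; r_8 = 25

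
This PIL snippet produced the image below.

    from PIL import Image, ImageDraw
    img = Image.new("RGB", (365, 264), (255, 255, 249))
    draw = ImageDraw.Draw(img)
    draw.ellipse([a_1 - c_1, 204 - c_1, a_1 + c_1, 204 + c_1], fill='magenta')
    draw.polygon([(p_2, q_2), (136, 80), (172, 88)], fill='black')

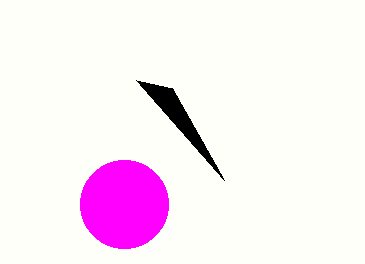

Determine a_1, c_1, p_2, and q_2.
a_1 = 124, c_1 = 44, p_2 = 224, q_2 = 180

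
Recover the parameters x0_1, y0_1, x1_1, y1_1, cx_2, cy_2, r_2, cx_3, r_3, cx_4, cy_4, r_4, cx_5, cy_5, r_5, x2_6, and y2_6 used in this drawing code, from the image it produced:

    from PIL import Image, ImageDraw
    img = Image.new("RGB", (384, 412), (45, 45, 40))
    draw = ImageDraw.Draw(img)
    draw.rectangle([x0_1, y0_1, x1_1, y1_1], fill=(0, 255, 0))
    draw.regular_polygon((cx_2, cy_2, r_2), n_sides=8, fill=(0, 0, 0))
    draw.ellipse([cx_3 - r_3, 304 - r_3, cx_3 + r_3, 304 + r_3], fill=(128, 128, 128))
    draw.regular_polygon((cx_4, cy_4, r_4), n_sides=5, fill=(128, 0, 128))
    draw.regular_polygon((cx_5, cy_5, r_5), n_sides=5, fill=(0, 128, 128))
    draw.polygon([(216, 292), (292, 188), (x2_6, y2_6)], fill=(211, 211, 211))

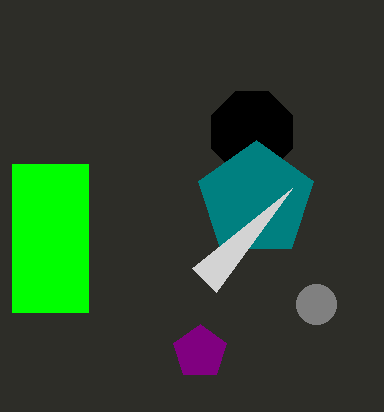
x0_1 = 12
y0_1 = 164
x1_1 = 88
y1_1 = 312
cx_2 = 252
cy_2 = 132
r_2 = 44
cx_3 = 316
r_3 = 20
cx_4 = 200
cy_4 = 352
r_4 = 28
cx_5 = 256
cy_5 = 200
r_5 = 60
x2_6 = 192
y2_6 = 268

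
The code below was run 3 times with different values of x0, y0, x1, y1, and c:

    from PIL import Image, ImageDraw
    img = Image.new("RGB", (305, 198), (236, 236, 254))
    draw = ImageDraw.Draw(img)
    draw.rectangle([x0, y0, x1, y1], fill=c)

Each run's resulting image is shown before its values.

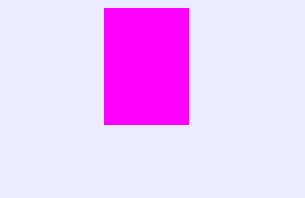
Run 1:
x0 = 104, y0 = 8, x1 = 188, y1 = 124, c = 'magenta'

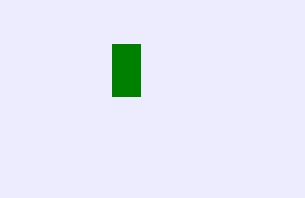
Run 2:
x0 = 112, y0 = 44, x1 = 140, y1 = 96, c = 'green'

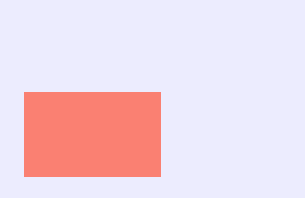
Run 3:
x0 = 24, y0 = 92, x1 = 160, y1 = 176, c = 'salmon'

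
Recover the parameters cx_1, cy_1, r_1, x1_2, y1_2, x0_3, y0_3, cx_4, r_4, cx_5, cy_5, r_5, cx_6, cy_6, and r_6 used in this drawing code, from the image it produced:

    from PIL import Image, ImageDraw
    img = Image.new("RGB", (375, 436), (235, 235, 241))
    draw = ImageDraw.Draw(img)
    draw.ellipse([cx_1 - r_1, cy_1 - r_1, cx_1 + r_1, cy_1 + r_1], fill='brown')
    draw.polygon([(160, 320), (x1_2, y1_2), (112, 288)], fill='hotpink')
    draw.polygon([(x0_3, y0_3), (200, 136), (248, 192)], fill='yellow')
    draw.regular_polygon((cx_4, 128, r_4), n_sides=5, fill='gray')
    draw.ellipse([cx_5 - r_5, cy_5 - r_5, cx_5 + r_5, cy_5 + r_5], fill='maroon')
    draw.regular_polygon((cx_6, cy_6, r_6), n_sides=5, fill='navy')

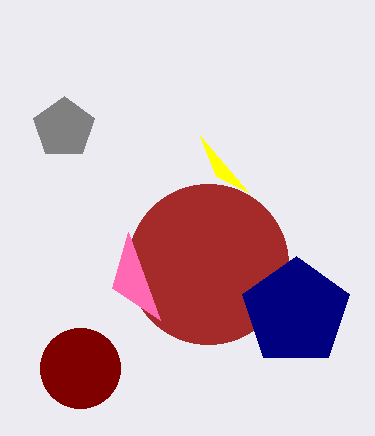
cx_1 = 208, cy_1 = 264, r_1 = 80, x1_2 = 128, y1_2 = 232, x0_3 = 216, y0_3 = 176, cx_4 = 64, r_4 = 32, cx_5 = 80, cy_5 = 368, r_5 = 40, cx_6 = 296, cy_6 = 312, r_6 = 56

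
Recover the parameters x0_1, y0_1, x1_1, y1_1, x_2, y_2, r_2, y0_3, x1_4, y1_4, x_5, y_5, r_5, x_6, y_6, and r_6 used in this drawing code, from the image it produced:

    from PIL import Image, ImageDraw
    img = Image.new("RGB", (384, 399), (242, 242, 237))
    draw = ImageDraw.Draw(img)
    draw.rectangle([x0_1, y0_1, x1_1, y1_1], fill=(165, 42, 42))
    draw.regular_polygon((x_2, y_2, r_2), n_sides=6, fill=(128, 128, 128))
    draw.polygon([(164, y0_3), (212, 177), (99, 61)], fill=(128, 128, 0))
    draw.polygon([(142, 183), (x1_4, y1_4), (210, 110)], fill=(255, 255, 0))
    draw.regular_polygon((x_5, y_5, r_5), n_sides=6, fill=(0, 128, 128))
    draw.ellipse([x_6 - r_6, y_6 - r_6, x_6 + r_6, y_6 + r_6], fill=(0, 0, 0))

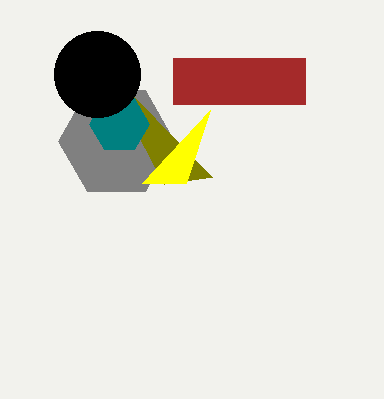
x0_1 = 173, y0_1 = 58, x1_1 = 305, y1_1 = 104, x_2 = 116, y_2 = 141, r_2 = 58, y0_3 = 184, x1_4 = 186, y1_4 = 183, x_5 = 119, y_5 = 124, r_5 = 30, x_6 = 97, y_6 = 74, r_6 = 43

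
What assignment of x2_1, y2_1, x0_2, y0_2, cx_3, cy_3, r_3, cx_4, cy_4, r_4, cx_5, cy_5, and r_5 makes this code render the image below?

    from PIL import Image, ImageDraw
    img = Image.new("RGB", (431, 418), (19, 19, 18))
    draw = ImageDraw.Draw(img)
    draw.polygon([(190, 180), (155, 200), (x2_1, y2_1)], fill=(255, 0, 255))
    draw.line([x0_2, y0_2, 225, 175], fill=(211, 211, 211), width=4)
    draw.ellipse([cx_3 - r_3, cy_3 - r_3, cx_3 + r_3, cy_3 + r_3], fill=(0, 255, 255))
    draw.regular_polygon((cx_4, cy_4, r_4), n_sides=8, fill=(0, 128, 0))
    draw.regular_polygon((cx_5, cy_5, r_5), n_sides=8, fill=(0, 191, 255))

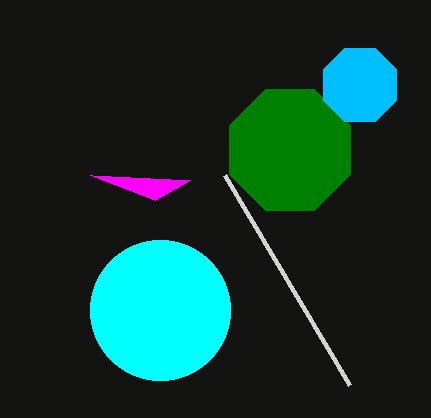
x2_1 = 90
y2_1 = 175
x0_2 = 350
y0_2 = 385
cx_3 = 160
cy_3 = 310
r_3 = 70
cx_4 = 290
cy_4 = 150
r_4 = 65
cx_5 = 360
cy_5 = 85
r_5 = 40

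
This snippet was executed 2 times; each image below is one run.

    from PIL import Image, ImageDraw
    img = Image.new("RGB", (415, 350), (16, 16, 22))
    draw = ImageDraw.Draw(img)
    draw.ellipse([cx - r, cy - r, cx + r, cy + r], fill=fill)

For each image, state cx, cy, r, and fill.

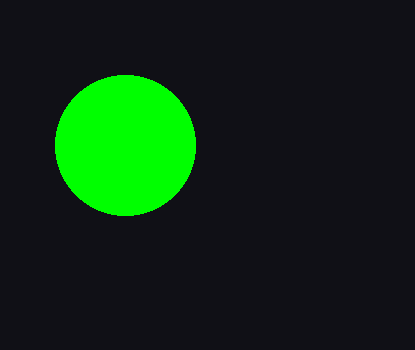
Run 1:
cx = 125
cy = 145
r = 70
fill = 'lime'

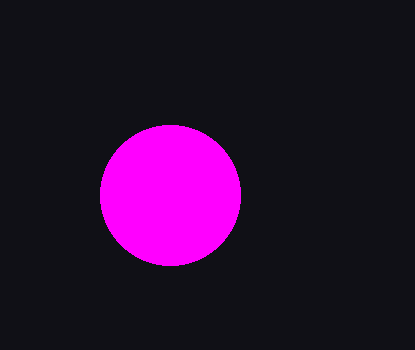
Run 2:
cx = 170; cy = 195; r = 70; fill = 'magenta'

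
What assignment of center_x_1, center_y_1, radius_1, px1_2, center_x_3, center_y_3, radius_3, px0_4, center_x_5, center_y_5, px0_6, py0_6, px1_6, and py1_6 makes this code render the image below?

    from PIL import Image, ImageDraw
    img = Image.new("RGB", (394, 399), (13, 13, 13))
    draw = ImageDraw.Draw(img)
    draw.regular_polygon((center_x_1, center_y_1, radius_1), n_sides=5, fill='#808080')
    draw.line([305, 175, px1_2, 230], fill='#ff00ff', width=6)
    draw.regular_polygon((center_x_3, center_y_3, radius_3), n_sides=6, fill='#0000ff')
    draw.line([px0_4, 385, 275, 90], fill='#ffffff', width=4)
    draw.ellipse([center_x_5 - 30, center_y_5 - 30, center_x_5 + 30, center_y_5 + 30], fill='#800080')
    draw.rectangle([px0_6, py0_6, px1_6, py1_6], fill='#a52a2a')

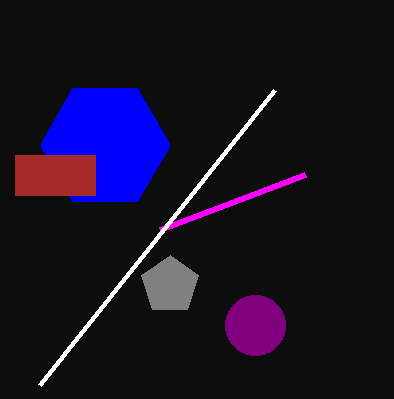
center_x_1 = 170
center_y_1 = 285
radius_1 = 30
px1_2 = 160
center_x_3 = 105
center_y_3 = 145
radius_3 = 65
px0_4 = 40
center_x_5 = 255
center_y_5 = 325
px0_6 = 15
py0_6 = 155
px1_6 = 95
py1_6 = 195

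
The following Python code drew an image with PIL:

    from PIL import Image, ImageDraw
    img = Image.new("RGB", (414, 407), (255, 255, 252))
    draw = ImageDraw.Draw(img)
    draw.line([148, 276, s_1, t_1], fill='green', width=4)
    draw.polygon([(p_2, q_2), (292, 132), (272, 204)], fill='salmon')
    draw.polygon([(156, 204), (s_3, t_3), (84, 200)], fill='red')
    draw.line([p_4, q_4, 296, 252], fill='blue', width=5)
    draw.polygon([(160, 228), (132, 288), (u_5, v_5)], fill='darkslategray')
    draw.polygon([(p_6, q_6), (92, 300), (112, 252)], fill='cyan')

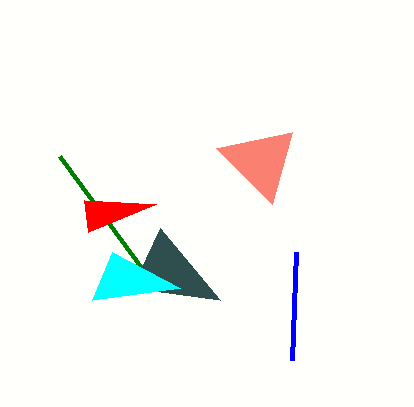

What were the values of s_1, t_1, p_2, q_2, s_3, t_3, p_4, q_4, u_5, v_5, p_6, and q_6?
s_1 = 60; t_1 = 156; p_2 = 216; q_2 = 148; s_3 = 88; t_3 = 232; p_4 = 292; q_4 = 360; u_5 = 220; v_5 = 300; p_6 = 180; q_6 = 288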